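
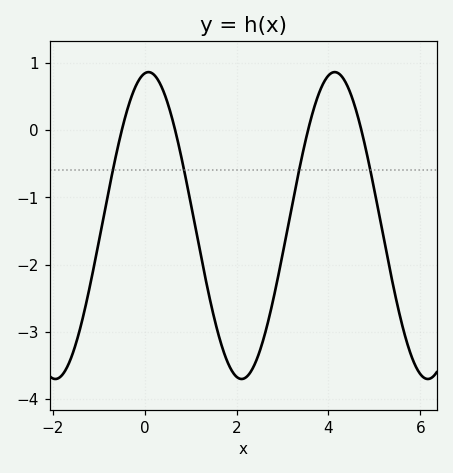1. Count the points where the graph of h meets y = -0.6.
4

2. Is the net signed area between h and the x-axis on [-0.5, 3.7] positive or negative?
negative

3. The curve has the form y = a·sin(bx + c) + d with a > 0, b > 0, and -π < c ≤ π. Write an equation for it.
y = 2.28sin(1.55x + 1.44) - 1.42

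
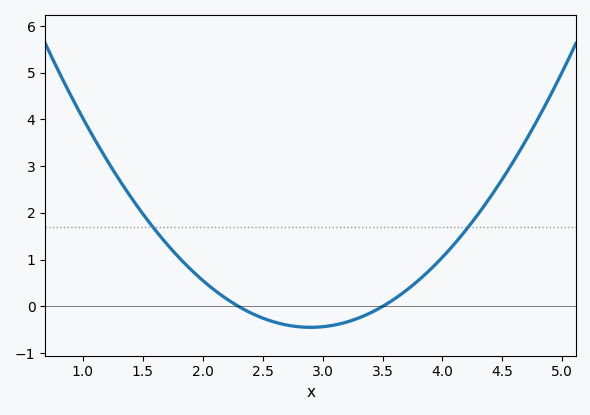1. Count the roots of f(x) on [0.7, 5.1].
2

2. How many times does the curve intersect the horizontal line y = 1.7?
2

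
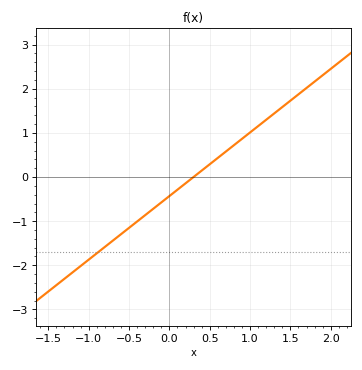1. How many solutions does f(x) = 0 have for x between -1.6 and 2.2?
1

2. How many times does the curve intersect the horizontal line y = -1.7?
1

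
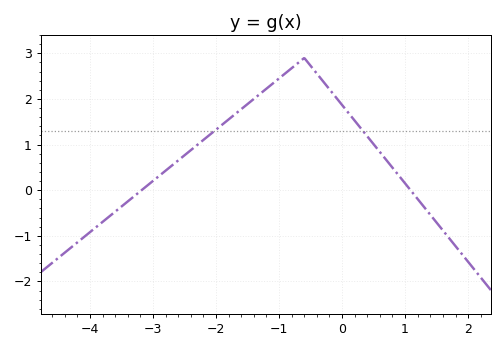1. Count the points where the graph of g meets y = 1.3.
2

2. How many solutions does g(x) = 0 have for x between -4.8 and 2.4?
2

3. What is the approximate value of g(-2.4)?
0.9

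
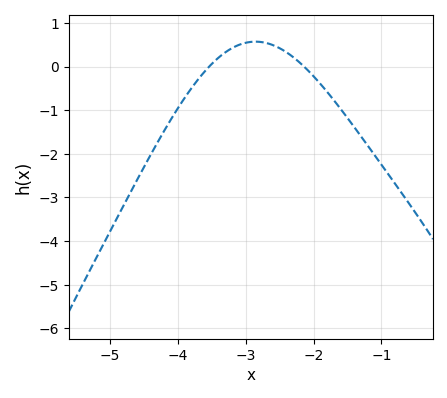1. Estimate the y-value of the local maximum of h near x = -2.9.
0.57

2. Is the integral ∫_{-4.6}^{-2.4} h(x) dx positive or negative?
negative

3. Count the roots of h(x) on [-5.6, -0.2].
2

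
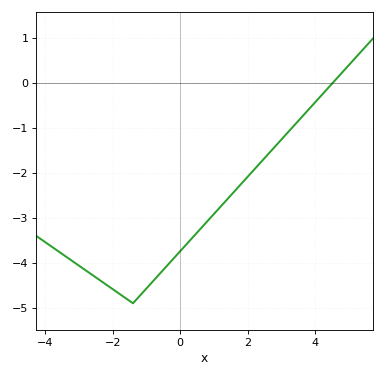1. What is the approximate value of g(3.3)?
-1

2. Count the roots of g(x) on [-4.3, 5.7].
1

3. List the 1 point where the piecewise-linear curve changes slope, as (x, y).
(-1.4, -4.9)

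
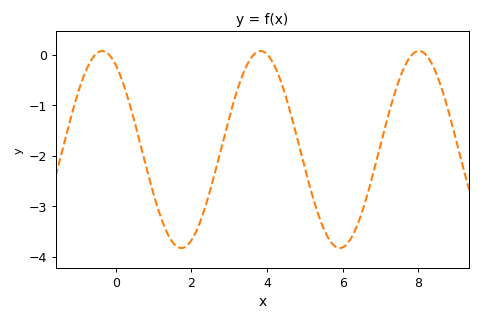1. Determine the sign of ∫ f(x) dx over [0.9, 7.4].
negative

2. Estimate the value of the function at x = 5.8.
-3.8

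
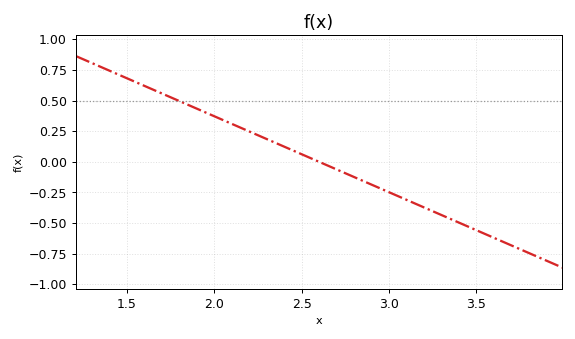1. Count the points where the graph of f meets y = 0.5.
1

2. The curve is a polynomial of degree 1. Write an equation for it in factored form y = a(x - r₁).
y = -0.62(x - 2.6)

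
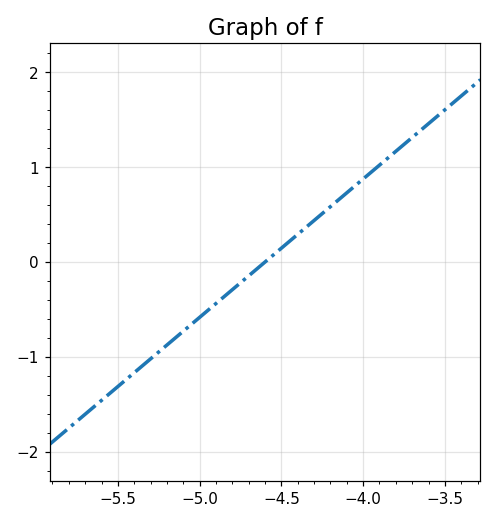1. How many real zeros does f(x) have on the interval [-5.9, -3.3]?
1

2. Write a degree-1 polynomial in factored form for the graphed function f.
y = 1.46(x + 4.6)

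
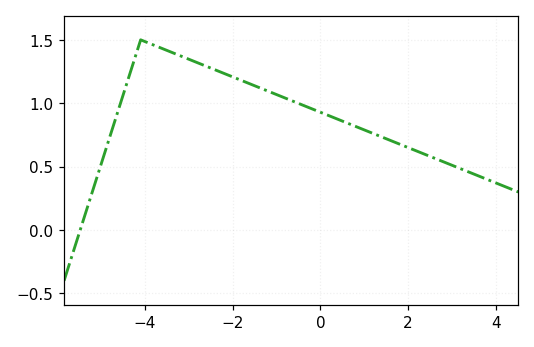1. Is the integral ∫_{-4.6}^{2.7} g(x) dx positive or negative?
positive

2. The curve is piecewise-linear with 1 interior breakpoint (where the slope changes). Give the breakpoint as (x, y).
(-4.1, 1.5)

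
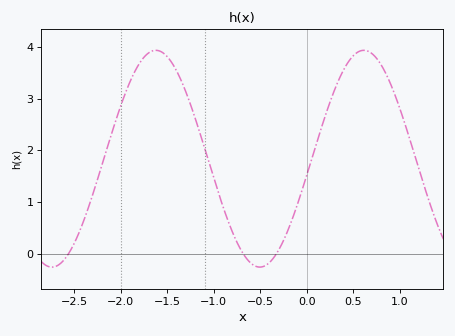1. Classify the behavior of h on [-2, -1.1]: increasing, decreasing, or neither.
neither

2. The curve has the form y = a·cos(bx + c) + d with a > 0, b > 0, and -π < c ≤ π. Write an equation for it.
y = 2.09cos(2.81x - 1.72) + 1.84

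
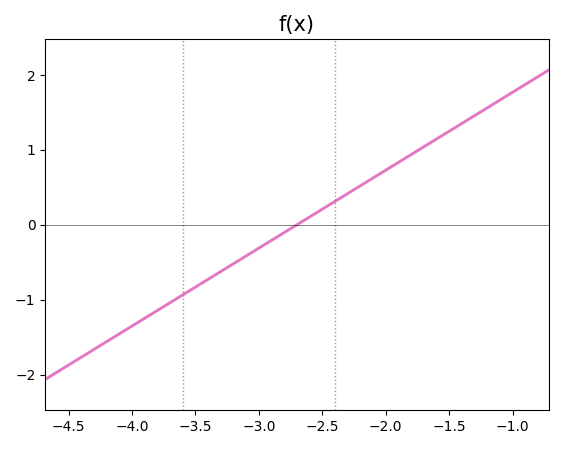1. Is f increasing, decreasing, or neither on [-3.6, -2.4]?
increasing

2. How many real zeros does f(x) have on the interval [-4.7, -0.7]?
1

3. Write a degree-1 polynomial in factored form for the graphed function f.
y = 1.04(x + 2.7)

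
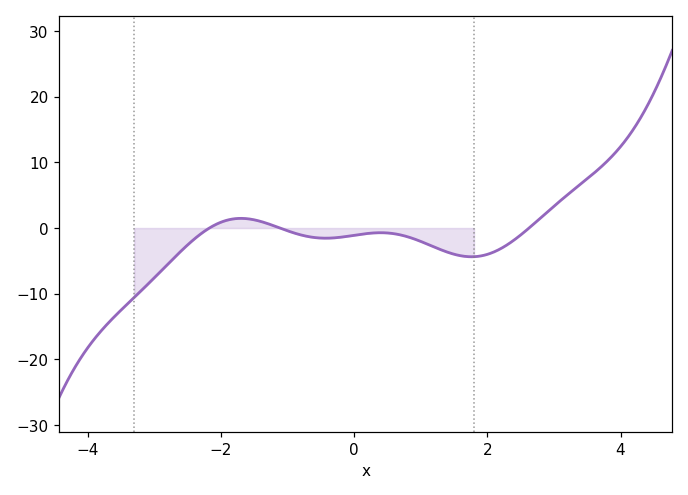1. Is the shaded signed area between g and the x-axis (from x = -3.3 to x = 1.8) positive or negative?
negative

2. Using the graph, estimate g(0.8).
-1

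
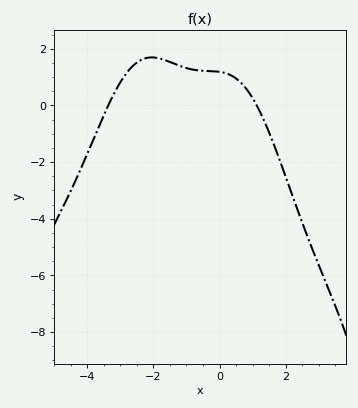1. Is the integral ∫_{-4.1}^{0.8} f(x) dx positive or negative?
positive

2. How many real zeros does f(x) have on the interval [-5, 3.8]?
2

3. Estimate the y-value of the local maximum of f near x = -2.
1.7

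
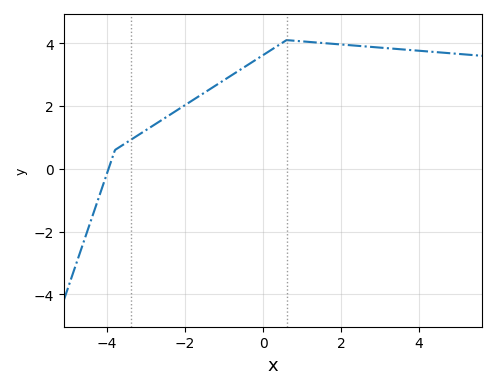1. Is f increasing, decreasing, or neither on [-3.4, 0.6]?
increasing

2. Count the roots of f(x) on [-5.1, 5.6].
1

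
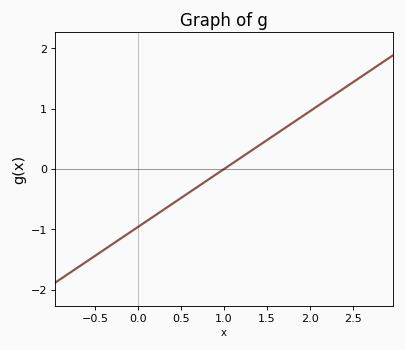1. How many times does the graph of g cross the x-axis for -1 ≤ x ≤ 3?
1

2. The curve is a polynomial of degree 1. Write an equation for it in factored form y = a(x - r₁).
y = 0.96(x - 1)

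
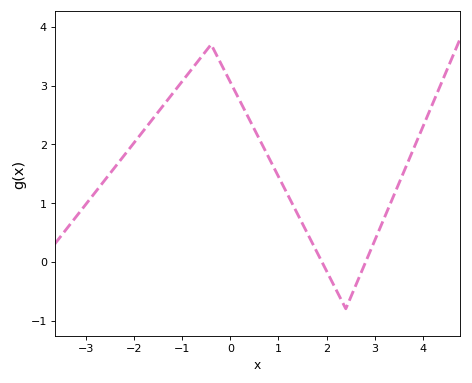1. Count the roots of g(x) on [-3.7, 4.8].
2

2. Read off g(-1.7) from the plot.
2.34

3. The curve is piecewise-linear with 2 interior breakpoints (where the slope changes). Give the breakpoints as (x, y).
(-0.4, 3.7); (2.4, -0.8)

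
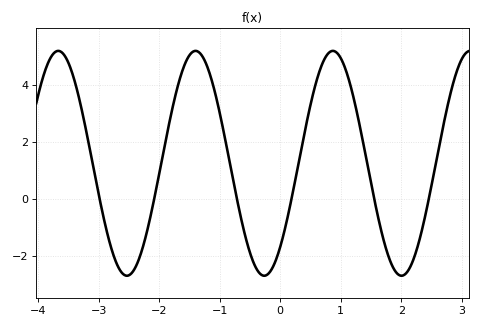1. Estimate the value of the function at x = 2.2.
-2.2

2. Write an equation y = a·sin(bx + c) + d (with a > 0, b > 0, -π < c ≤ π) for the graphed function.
y = 3.95sin(2.8x - 0.84) + 1.25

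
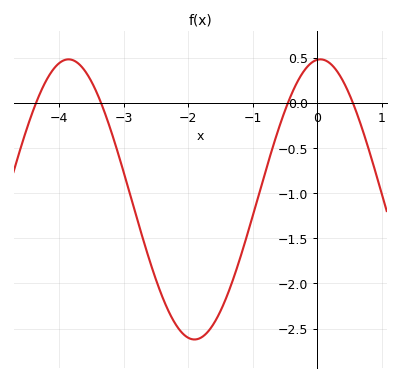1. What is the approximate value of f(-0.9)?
-1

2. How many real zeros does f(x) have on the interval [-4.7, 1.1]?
4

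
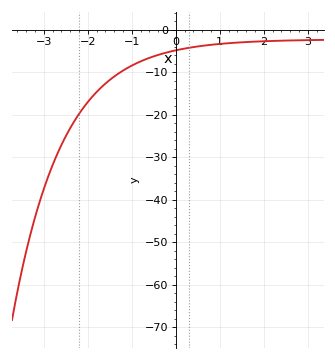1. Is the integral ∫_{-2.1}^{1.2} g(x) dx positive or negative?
negative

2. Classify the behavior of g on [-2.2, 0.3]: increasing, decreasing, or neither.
increasing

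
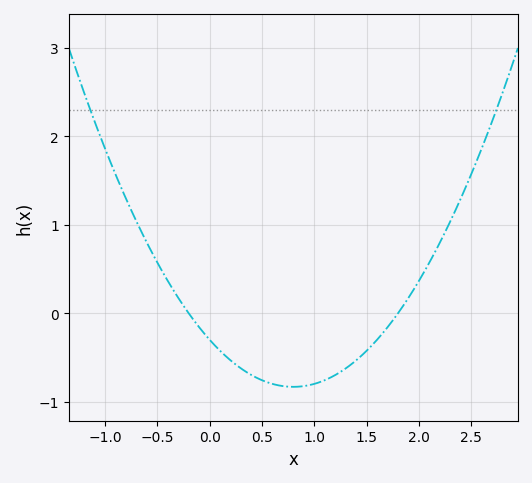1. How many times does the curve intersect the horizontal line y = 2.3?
2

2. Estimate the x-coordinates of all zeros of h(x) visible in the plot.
-0.2, 1.8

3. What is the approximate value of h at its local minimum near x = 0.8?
-0.83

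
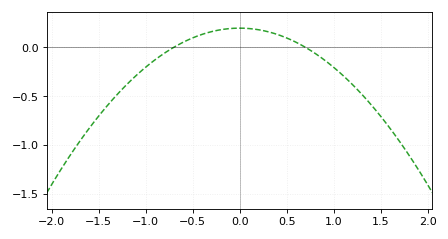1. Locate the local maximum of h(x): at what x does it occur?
0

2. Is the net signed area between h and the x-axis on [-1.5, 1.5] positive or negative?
negative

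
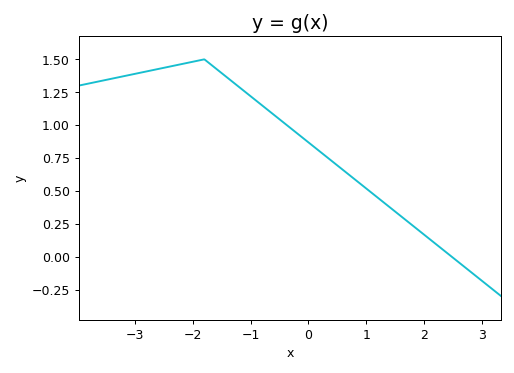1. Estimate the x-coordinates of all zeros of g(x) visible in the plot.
2.48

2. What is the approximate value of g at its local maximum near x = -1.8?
1.5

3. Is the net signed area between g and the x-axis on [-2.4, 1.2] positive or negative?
positive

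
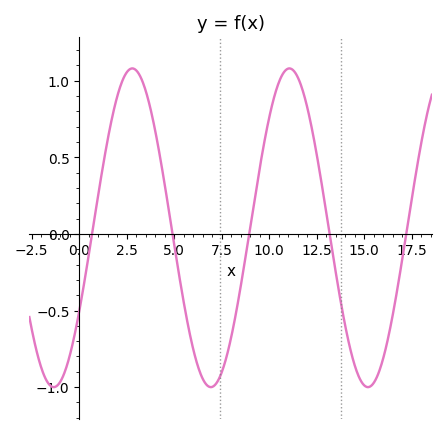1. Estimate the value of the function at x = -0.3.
-0.691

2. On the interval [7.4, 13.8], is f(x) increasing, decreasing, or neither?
neither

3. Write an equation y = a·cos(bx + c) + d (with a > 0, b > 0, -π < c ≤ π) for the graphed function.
y = 1.04cos(0.76x - 2.12) + 0.04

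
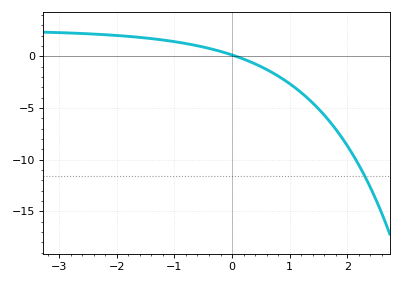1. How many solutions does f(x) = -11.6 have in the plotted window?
1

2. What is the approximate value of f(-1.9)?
1.98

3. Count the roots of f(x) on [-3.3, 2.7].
1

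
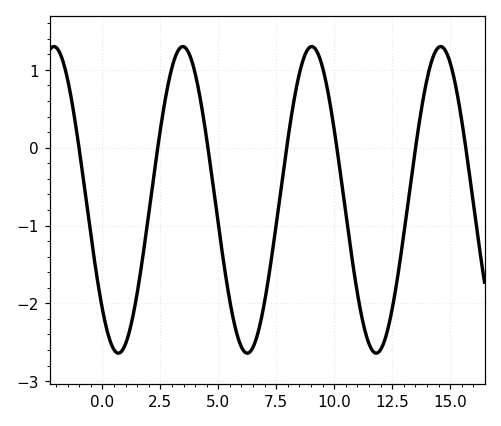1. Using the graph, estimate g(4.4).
0.31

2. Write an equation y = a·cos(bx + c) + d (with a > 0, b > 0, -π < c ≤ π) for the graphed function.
y = 1.97cos(1.13x + 2.36) - 0.67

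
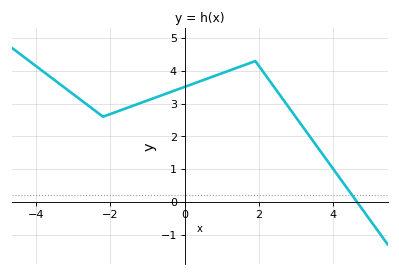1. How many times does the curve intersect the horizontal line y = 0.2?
1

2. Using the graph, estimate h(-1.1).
3.06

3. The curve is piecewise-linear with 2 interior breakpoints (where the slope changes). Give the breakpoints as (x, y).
(-2.2, 2.6); (1.9, 4.3)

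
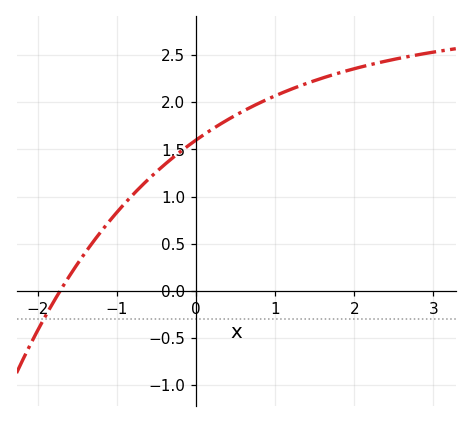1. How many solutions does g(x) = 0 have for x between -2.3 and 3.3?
1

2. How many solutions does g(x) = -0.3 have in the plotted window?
1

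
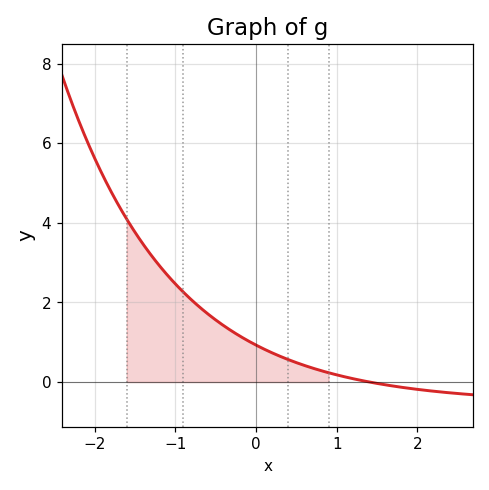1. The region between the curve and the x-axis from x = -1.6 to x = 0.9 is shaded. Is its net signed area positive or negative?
positive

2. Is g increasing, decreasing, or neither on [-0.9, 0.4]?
decreasing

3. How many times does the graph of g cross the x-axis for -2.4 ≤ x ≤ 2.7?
1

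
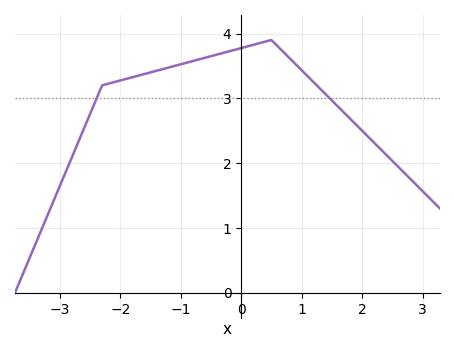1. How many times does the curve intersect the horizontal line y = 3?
2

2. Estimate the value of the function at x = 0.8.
3.62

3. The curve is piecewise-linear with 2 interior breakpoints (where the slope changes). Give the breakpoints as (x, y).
(-2.3, 3.2); (0.5, 3.9)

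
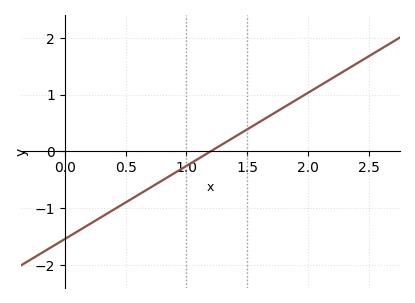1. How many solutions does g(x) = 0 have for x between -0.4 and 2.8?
1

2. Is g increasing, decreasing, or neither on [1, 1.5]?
increasing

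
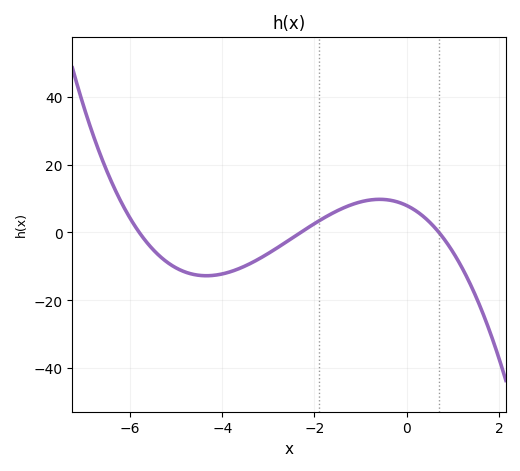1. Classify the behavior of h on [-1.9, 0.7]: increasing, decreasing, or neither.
neither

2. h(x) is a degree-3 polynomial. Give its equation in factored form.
y = -0.85(x + 5.8)(x + 2.3)(x - 0.7)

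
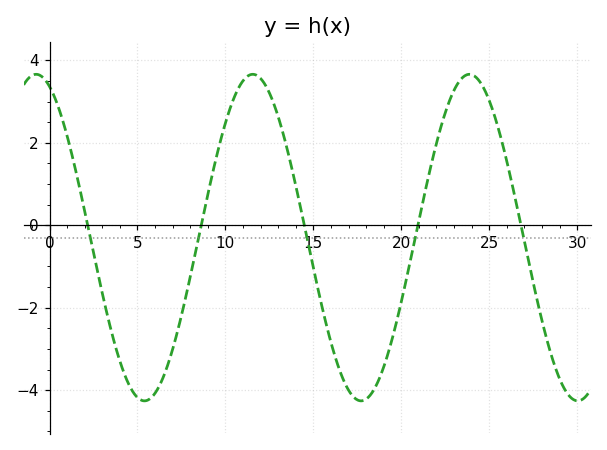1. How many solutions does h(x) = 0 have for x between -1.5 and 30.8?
5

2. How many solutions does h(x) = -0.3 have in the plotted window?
5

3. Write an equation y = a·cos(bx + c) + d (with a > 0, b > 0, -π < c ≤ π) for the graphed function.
y = 3.96cos(0.51x + 0.39) - 0.3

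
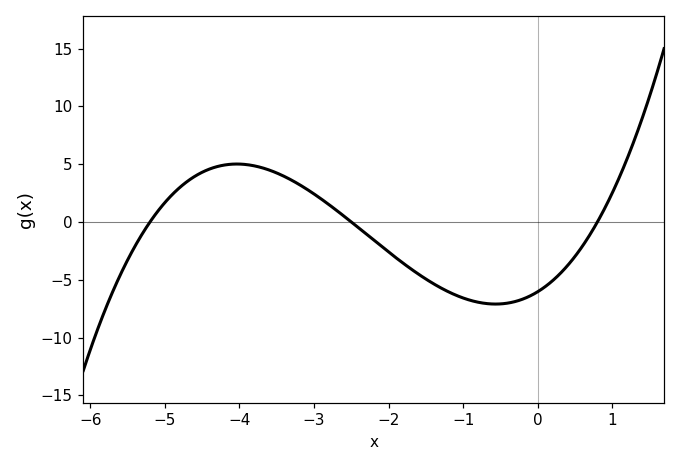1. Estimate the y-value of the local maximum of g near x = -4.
5.01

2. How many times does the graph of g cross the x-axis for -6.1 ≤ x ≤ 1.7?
3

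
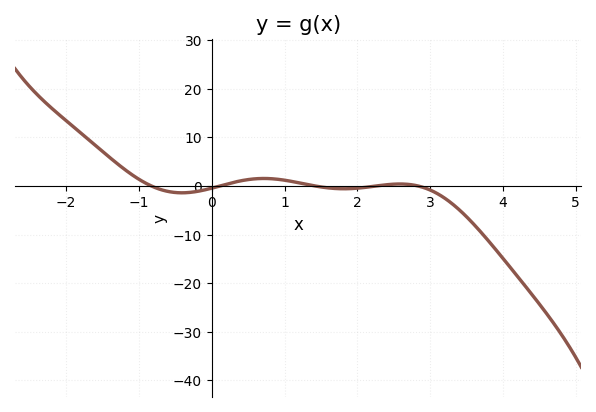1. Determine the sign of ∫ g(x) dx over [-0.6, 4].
negative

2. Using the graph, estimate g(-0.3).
-1.31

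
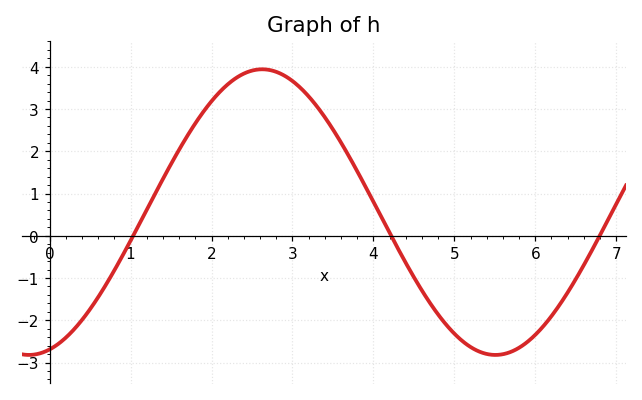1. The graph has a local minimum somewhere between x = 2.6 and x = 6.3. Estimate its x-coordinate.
5.51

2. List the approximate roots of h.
1.03, 4.22, 6.8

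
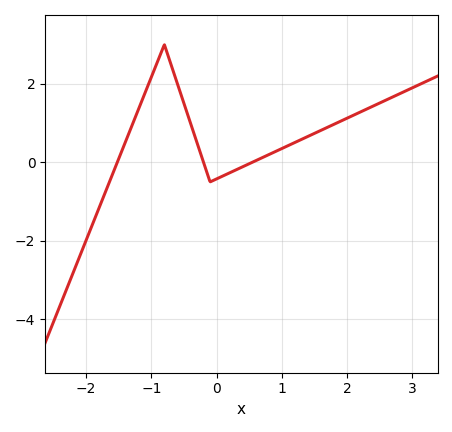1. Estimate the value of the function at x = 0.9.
0.274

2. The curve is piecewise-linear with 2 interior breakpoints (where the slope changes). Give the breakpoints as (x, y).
(-0.8, 3); (-0.1, -0.5)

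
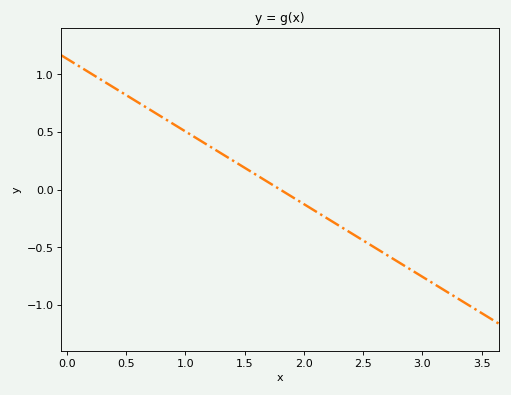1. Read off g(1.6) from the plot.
0.126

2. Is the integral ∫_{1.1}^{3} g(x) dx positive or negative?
negative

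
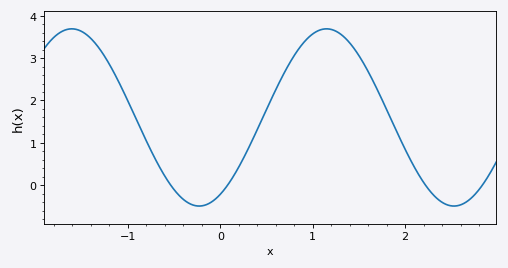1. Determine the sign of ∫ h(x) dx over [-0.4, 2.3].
positive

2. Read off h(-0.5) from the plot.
-0.102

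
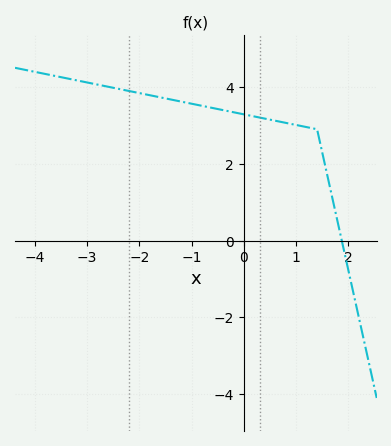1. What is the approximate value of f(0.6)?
3.12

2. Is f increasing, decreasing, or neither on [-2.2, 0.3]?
decreasing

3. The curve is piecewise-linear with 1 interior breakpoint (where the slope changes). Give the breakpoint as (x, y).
(1.4, 2.9)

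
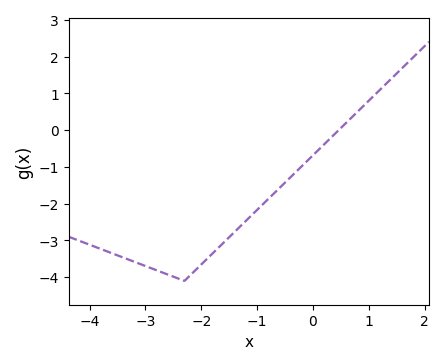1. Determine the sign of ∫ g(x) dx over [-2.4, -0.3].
negative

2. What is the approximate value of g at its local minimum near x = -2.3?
-4.1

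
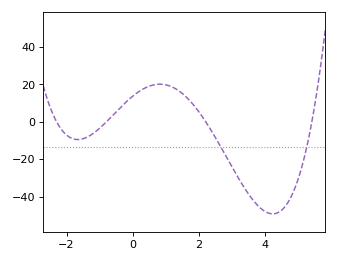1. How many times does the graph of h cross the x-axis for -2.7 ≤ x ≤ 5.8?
4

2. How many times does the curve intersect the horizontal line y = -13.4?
2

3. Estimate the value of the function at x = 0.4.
18.4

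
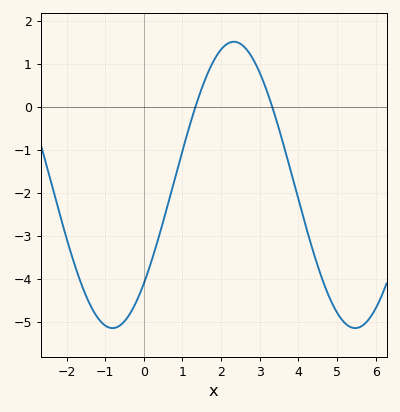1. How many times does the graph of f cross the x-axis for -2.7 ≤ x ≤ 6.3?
2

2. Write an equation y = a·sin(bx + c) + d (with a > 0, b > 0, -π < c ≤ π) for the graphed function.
y = 3.33sin(1x - 0.76) - 1.82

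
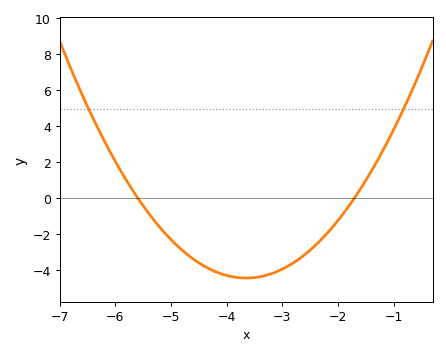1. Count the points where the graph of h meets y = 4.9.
2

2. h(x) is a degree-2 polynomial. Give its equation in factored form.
y = 1.17(x + 5.6)(x + 1.7)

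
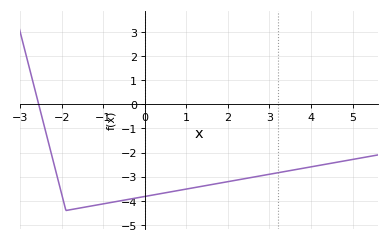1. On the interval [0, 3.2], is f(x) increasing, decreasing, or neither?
increasing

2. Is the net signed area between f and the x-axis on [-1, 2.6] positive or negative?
negative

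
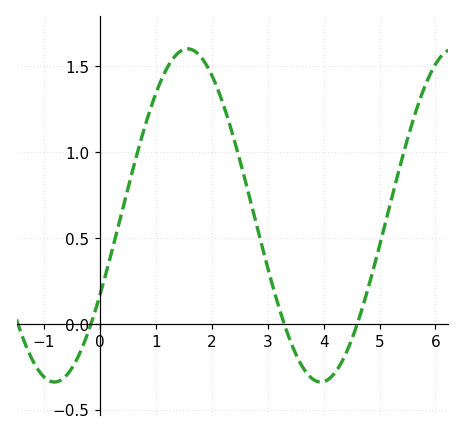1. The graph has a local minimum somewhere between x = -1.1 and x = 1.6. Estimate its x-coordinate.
-0.8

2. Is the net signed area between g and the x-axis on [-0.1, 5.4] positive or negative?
positive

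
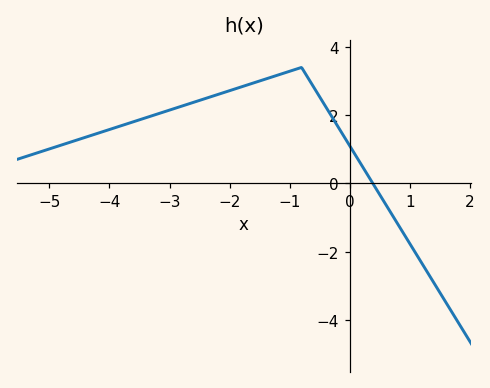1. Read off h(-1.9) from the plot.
2.8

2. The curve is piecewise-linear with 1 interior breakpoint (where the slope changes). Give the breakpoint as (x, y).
(-0.8, 3.4)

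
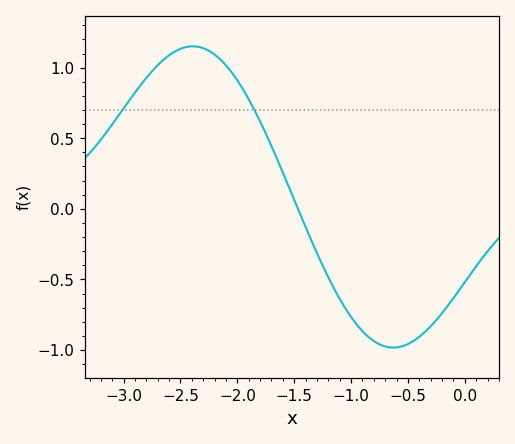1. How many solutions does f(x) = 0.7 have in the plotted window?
2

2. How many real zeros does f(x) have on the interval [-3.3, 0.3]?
1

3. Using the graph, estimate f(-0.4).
-0.907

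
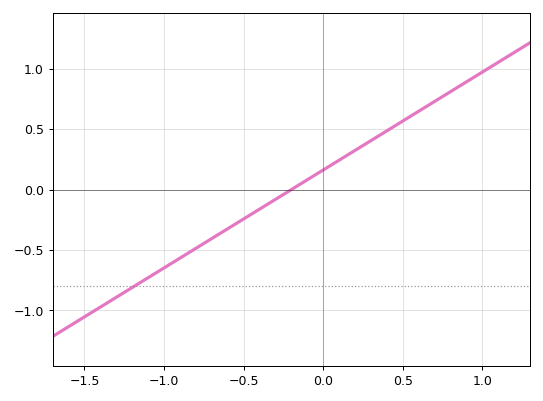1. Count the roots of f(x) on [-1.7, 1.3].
1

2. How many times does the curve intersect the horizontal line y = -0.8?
1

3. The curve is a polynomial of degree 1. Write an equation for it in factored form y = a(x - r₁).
y = 0.81(x + 0.2)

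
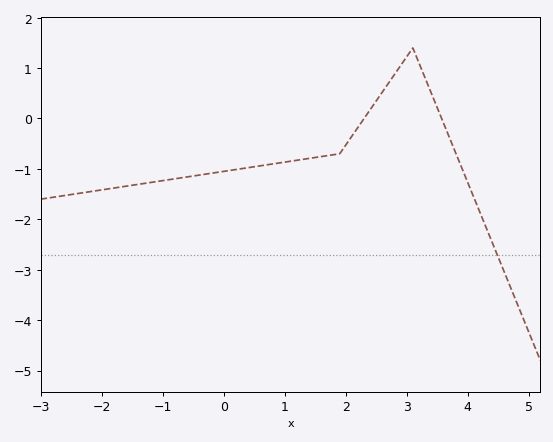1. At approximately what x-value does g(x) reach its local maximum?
3.1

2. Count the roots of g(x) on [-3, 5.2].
2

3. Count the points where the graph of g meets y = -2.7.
1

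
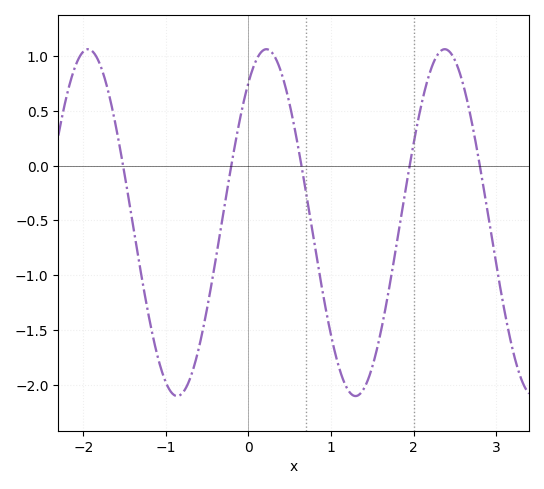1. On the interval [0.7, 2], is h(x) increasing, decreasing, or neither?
neither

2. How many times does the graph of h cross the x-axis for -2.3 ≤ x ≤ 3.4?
5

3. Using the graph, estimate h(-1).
-1.98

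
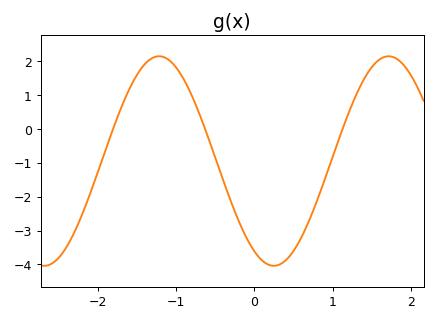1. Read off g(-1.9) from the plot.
-0.589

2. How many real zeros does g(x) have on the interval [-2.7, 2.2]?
3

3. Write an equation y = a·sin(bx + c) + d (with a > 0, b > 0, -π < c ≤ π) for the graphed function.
y = 3.09sin(2.14x - 2.1) - 0.95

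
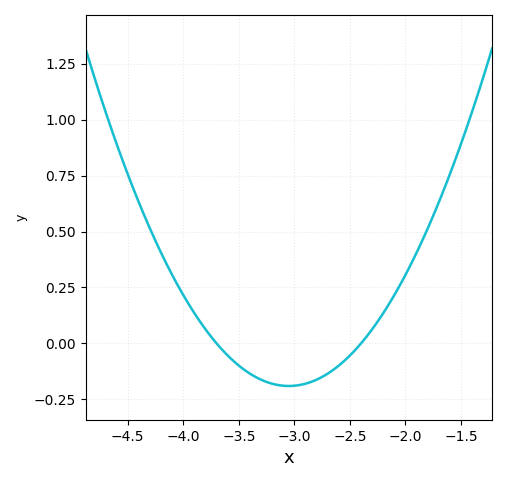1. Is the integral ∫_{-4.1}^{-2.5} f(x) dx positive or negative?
negative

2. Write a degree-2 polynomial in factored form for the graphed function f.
y = 0.45(x + 3.7)(x + 2.4)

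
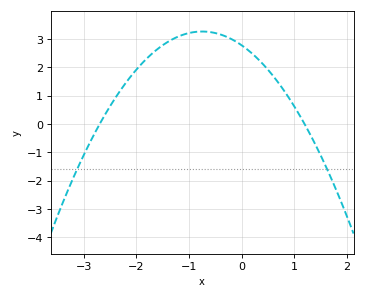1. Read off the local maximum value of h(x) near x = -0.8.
3.3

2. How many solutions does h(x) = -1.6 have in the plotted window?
2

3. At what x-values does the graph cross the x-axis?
-2.7, 1.2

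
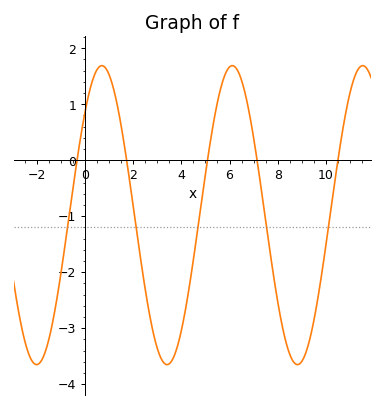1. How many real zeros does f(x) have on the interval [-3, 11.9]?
5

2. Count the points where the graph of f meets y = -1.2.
5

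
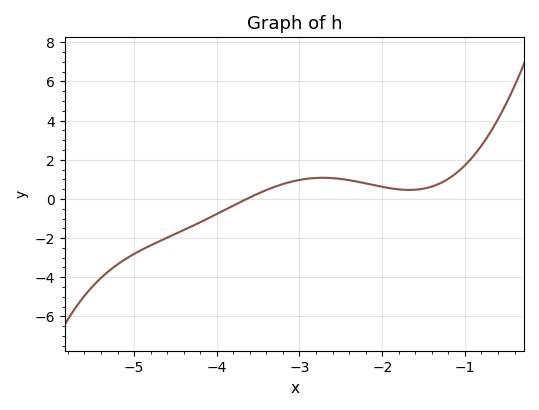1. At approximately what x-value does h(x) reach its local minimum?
-1.7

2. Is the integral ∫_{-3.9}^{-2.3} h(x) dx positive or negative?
positive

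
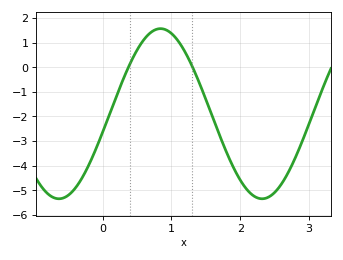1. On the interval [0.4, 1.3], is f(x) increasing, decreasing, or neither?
neither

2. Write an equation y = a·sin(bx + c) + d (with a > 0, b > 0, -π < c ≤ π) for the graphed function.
y = 3.46sin(2.13x - 0.222) - 1.89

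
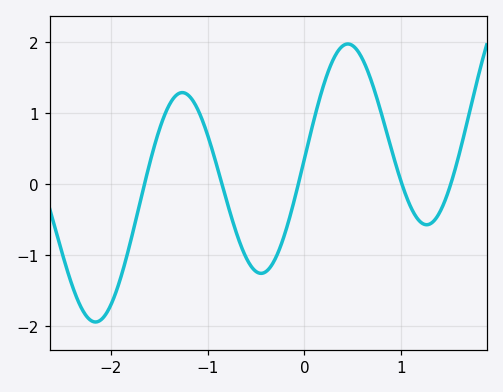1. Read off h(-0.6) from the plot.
-1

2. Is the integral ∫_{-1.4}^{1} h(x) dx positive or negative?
positive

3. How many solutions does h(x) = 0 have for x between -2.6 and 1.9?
5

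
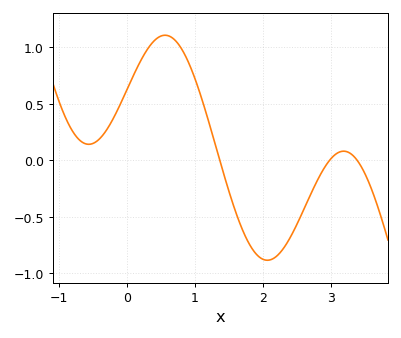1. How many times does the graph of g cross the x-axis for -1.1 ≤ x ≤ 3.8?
3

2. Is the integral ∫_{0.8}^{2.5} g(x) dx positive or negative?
negative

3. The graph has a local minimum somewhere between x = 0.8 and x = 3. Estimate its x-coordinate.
2.1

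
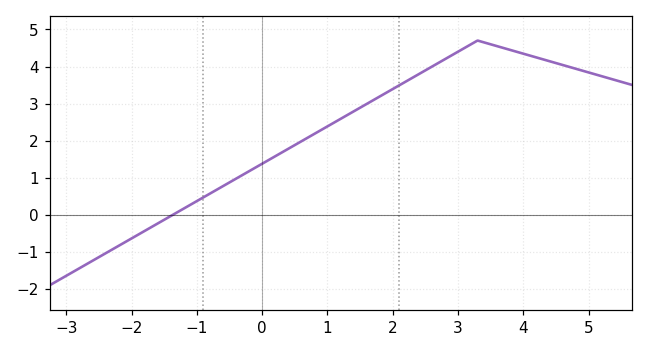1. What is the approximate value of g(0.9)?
2.28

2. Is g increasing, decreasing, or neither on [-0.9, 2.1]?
increasing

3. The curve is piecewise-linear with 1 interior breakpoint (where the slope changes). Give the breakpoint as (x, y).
(3.3, 4.7)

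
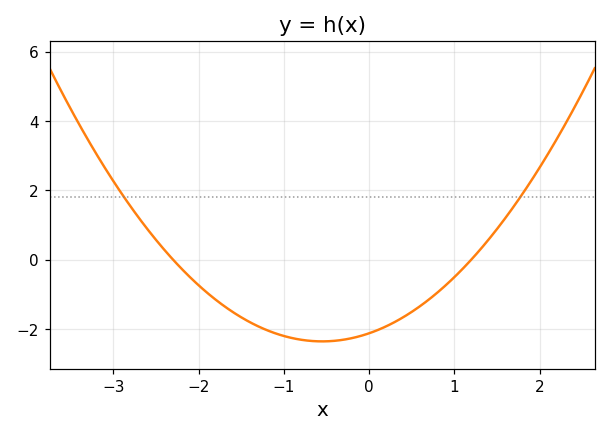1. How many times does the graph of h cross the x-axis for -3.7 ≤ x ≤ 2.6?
2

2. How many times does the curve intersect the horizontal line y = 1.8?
2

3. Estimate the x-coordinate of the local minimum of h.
-0.55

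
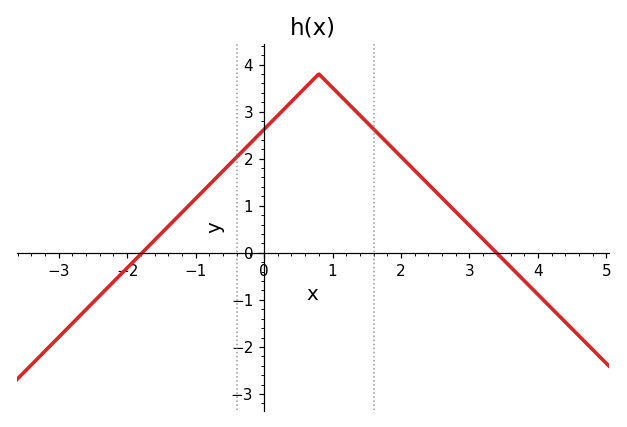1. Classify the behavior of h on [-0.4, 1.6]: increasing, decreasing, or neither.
neither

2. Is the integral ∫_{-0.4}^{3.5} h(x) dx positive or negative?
positive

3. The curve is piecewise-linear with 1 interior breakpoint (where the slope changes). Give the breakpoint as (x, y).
(0.8, 3.8)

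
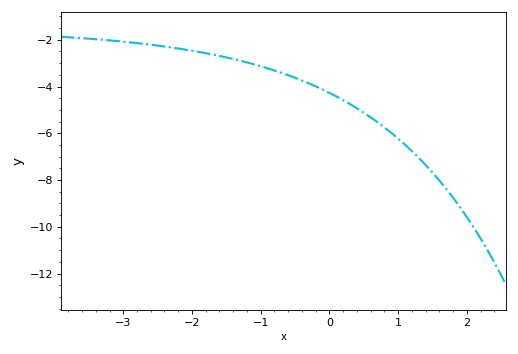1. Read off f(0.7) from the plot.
-5.6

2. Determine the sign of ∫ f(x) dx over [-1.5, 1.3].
negative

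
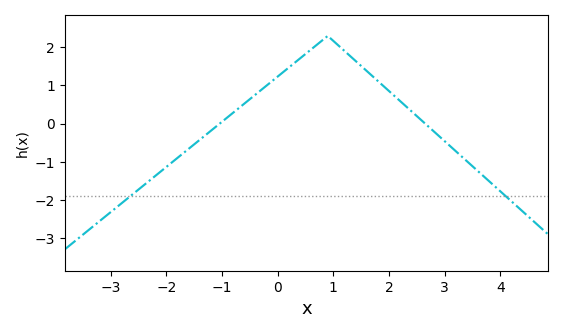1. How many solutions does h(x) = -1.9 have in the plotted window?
2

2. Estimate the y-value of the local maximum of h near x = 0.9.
2.3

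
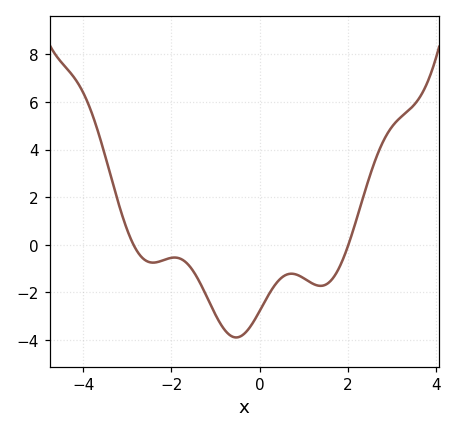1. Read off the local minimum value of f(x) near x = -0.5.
-3.89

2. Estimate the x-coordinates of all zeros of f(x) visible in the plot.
-2.86, 2.01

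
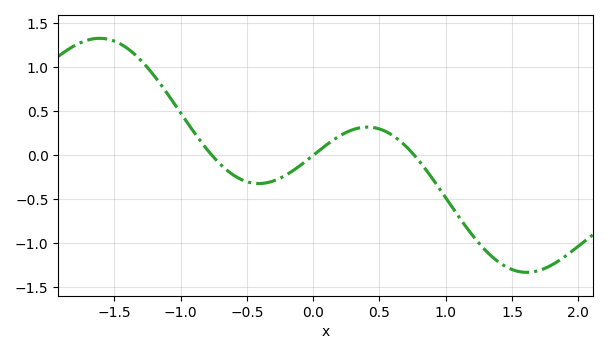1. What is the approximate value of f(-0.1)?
-0.1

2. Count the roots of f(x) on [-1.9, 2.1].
3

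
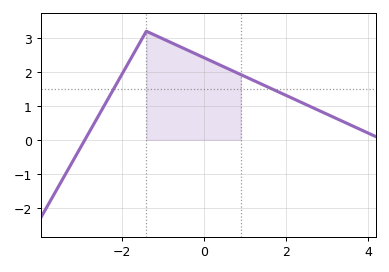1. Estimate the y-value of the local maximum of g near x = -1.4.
3.2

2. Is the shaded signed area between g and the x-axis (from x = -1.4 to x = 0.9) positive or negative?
positive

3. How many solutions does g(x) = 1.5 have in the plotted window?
2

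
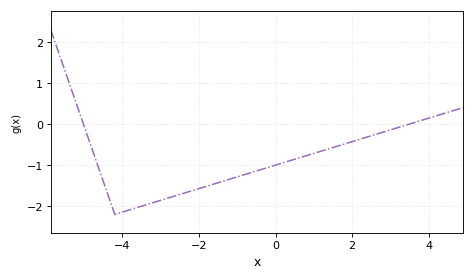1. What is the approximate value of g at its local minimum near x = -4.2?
-2.2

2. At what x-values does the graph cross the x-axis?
-5.02, 3.49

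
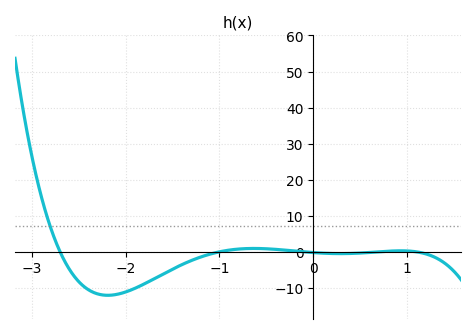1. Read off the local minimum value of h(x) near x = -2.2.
-12.1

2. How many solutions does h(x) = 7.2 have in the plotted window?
1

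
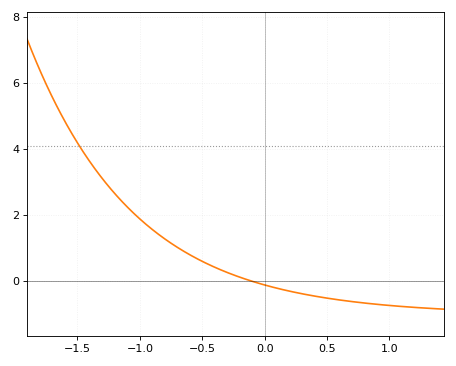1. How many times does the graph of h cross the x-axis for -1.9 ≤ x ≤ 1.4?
1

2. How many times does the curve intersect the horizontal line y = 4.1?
1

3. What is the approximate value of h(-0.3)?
0.2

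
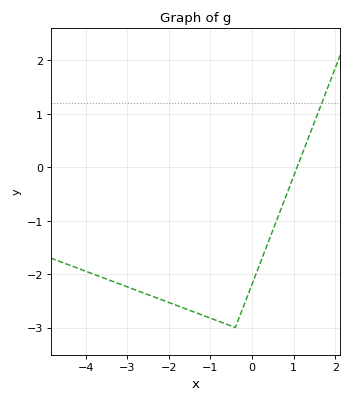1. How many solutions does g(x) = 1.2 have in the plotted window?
1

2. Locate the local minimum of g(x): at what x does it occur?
-0.402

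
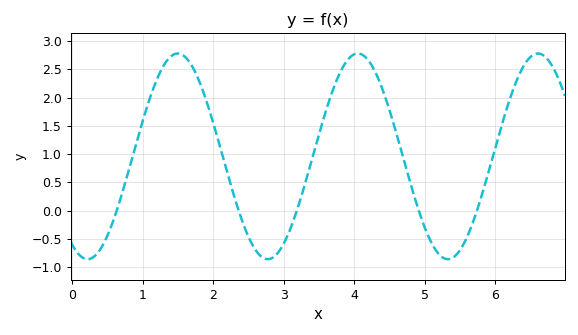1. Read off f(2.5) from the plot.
-0.461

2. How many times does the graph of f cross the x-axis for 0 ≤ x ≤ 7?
5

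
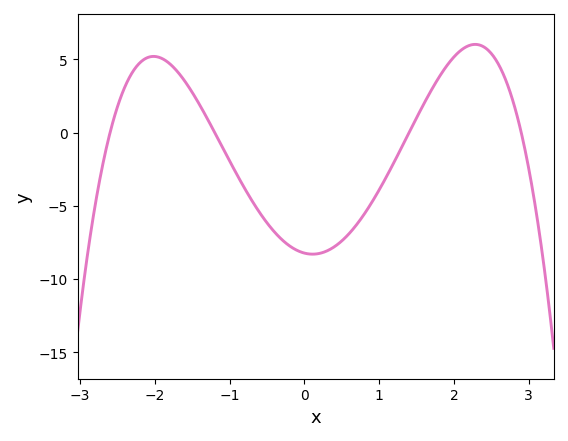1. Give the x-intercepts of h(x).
-2.6, -1.2, 1.4, 2.9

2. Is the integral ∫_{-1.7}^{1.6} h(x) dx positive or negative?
negative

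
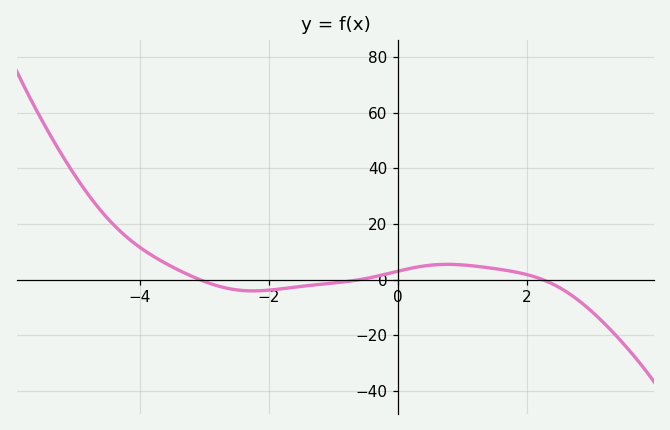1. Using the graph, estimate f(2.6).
-4.25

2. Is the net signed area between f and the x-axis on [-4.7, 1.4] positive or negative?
positive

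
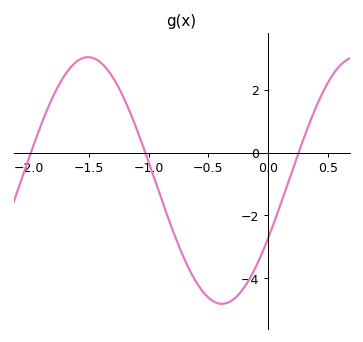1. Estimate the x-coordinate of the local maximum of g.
-1.5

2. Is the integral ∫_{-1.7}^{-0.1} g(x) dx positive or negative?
negative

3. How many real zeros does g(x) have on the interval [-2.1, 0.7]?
3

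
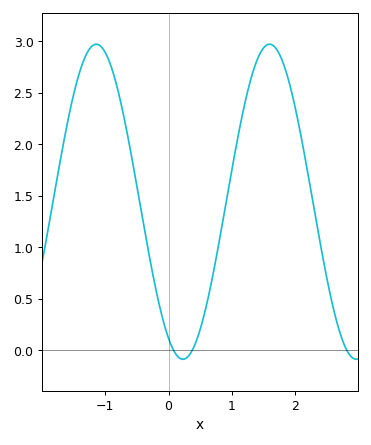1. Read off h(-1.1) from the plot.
2.96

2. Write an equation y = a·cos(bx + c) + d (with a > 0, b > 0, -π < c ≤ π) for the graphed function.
y = 1.53cos(2.3x + 2.62) + 1.44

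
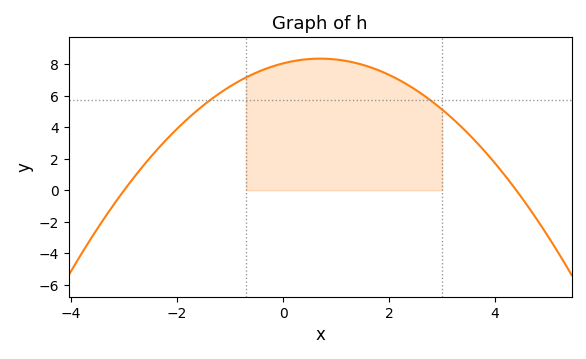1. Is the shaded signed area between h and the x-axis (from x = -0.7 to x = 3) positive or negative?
positive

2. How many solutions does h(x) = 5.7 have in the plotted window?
2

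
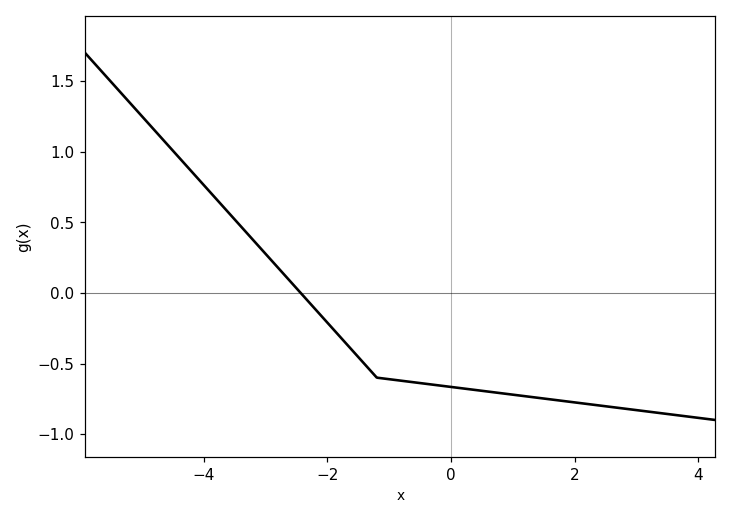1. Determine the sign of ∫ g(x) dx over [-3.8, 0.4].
negative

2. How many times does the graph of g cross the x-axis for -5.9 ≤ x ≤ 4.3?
1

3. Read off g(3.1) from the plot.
-0.85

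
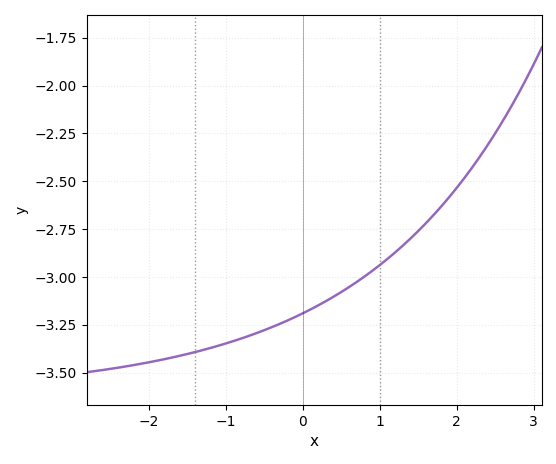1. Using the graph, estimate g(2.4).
-2.31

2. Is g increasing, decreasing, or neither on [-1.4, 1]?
increasing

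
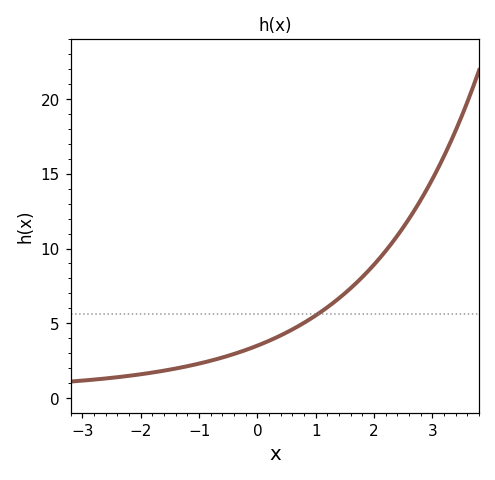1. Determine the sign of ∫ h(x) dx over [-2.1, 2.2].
positive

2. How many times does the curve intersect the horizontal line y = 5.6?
1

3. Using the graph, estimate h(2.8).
13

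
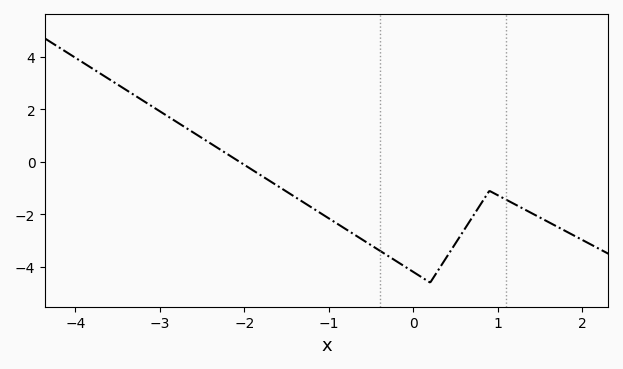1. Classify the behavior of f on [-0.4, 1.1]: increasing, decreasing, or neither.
neither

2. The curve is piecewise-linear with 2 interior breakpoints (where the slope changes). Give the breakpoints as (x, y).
(0.2, -4.6); (0.9, -1.1)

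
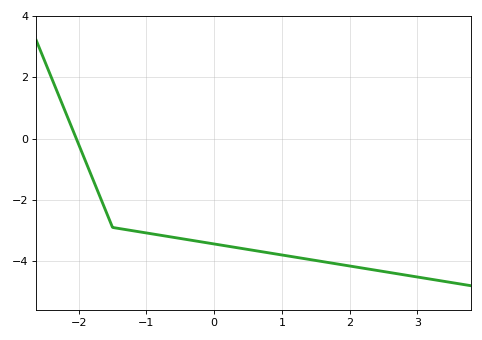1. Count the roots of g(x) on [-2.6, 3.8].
1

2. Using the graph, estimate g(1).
-3.8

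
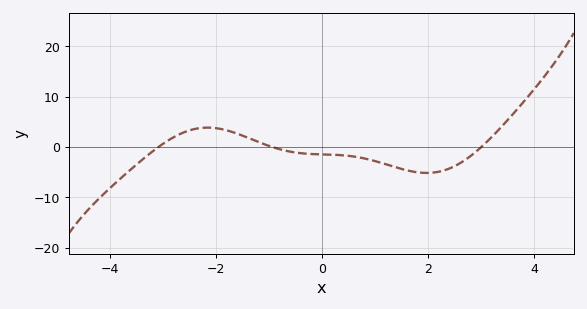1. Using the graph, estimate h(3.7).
7.66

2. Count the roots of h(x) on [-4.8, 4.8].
3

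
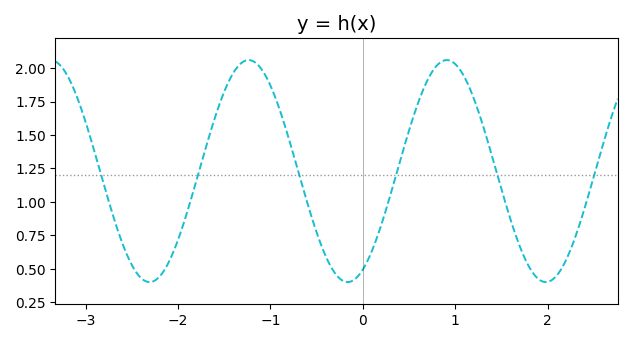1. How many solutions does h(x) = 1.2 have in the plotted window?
6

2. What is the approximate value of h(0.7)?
1.91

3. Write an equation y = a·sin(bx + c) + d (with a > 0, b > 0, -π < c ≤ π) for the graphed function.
y = 0.83sin(2.93x - 1.09) + 1.23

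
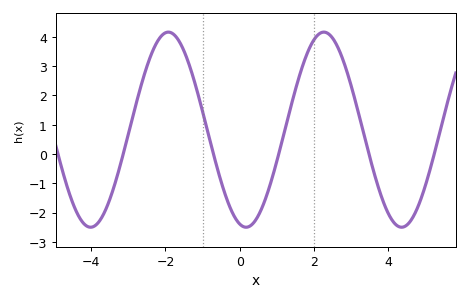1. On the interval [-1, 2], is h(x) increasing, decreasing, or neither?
neither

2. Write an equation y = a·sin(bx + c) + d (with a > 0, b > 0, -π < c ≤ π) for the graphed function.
y = 3.33sin(1.5x - 1.8) + 0.83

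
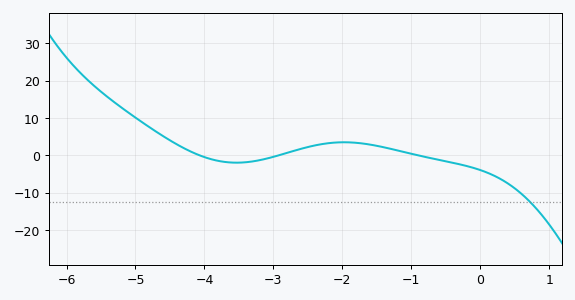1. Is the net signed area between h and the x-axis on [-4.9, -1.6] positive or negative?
positive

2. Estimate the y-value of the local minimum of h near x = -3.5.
-2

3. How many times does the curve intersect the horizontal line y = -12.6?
1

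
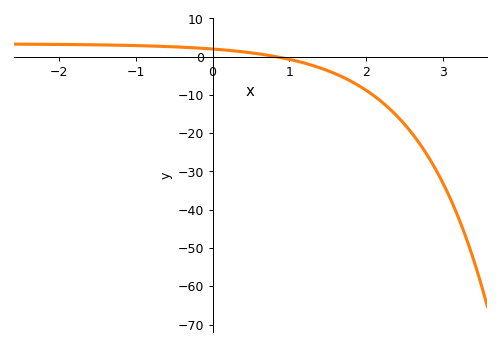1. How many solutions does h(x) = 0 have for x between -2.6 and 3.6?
1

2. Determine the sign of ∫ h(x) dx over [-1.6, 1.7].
positive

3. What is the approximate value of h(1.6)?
-4.51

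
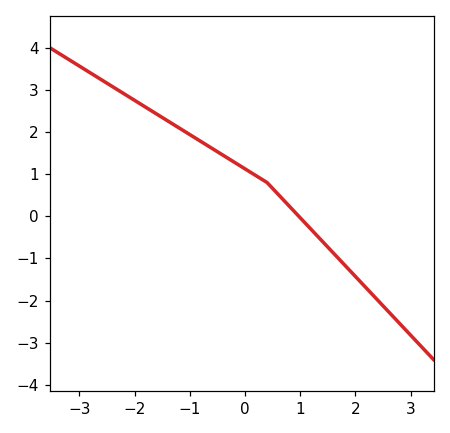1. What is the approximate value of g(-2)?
2.7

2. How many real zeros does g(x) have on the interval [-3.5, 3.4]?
1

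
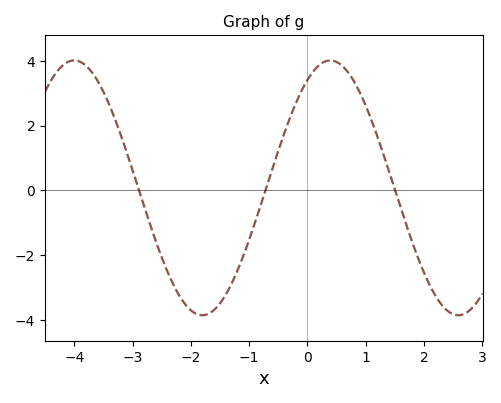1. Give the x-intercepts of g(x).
-2.8, -0.8, 1.6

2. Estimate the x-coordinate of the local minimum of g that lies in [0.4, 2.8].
2.6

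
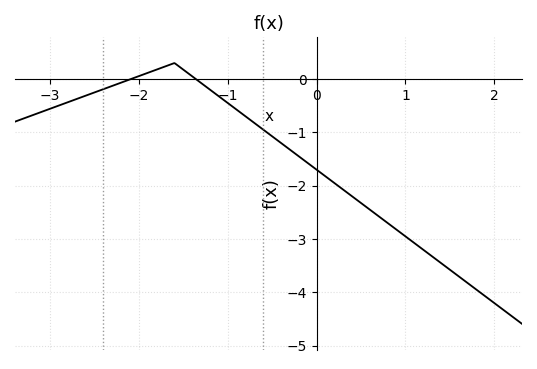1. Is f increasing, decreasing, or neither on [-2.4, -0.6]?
neither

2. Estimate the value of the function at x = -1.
-0.451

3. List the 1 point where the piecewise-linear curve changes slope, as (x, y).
(-1.6, 0.3)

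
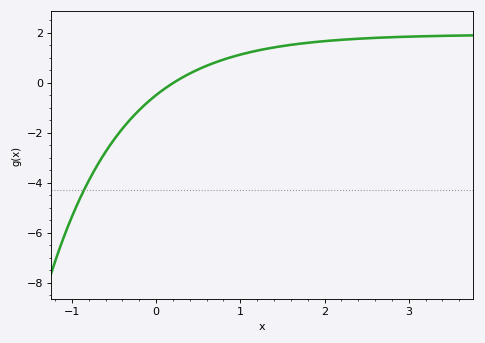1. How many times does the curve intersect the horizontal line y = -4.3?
1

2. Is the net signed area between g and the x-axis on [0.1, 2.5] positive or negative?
positive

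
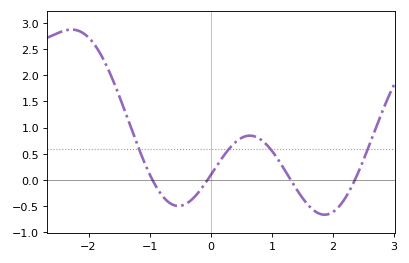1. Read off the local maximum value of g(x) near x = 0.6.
0.85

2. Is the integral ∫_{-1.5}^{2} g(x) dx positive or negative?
positive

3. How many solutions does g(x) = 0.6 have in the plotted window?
4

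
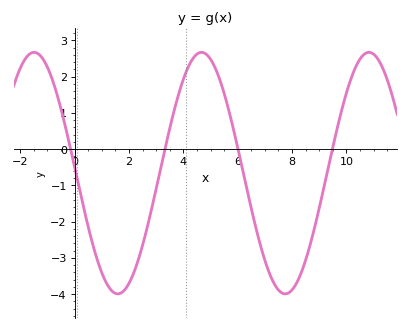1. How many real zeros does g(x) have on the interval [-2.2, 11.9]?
4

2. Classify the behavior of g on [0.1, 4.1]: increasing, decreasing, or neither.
neither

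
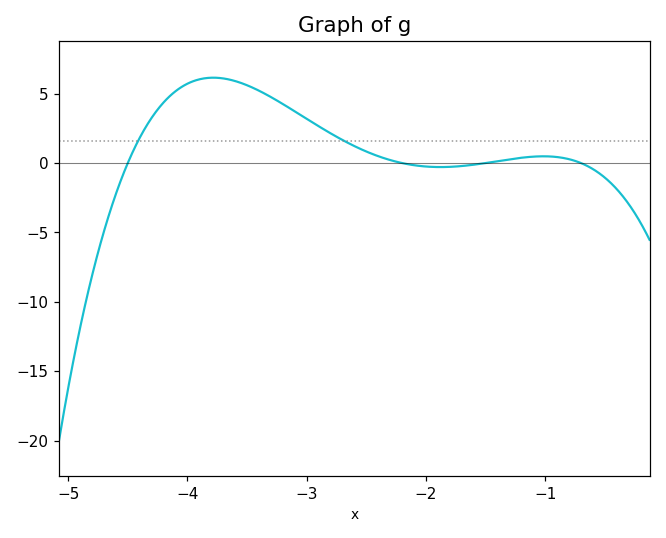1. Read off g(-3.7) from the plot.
6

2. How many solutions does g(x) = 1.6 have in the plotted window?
2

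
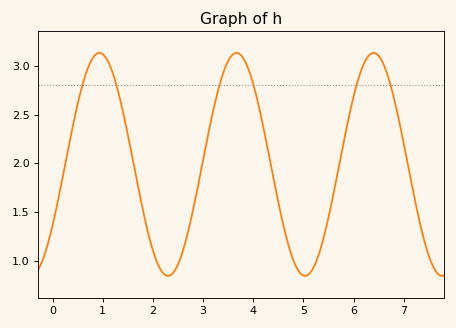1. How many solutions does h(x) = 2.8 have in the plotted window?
6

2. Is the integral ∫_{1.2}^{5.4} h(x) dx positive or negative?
positive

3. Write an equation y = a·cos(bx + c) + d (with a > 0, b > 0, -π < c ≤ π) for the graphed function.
y = 1.14cos(2.3x - 2.15) + 1.99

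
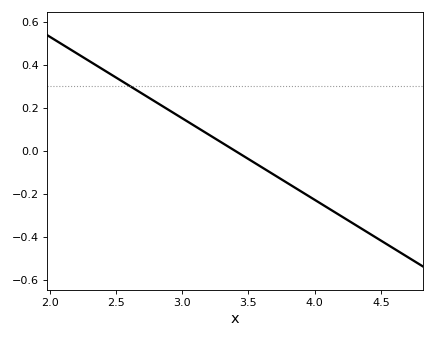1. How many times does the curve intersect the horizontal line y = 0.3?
1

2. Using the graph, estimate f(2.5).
0.342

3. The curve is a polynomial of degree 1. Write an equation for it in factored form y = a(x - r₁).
y = -0.38(x - 3.4)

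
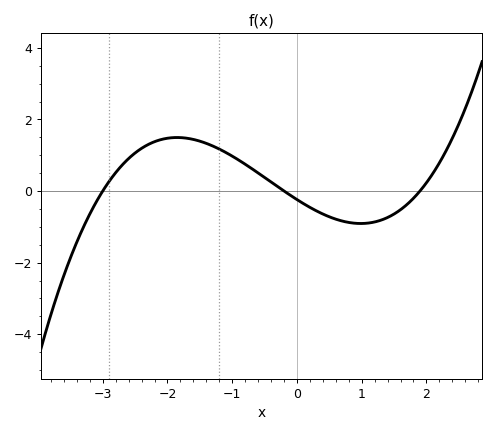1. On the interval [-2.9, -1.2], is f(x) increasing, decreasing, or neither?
neither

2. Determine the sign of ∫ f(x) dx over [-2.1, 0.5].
positive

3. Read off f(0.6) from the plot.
-0.8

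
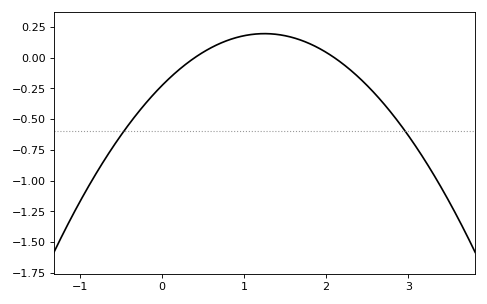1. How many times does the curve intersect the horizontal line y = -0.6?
2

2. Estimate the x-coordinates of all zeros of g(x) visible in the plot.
0.4, 2.1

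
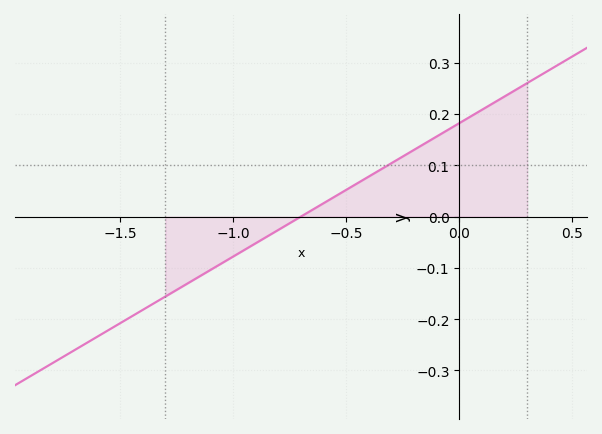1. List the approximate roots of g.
-0.7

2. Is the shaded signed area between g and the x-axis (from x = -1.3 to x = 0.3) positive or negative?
positive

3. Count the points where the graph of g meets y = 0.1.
1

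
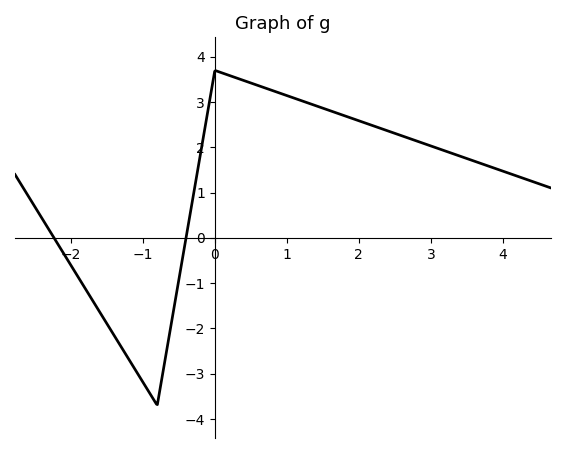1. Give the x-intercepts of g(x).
-2.23, -0.4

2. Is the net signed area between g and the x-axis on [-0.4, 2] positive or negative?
positive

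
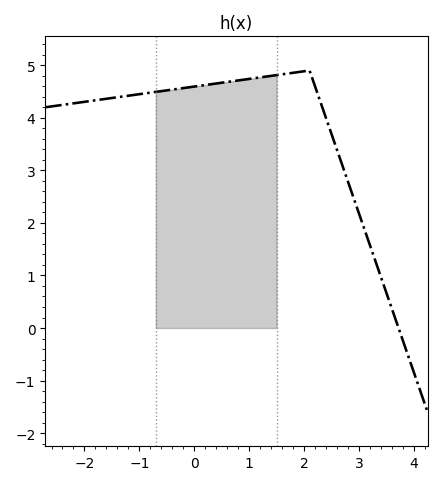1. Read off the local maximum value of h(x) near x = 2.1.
4.9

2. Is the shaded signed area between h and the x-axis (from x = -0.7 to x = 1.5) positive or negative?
positive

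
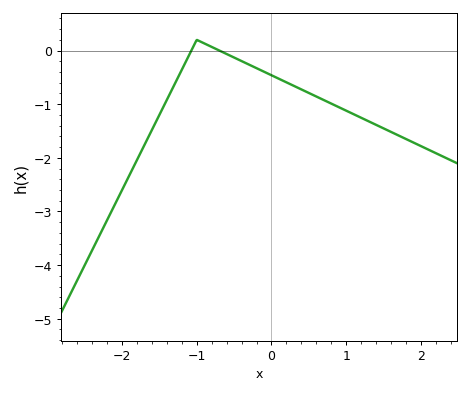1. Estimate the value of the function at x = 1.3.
-1.3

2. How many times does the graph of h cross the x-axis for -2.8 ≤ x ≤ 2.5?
2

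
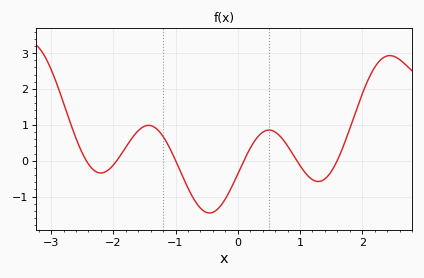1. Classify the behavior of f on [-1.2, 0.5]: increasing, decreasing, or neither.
neither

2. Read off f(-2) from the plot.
-0.121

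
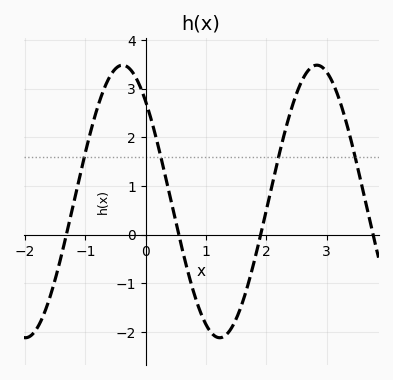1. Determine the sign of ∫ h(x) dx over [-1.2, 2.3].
positive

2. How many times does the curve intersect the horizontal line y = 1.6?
4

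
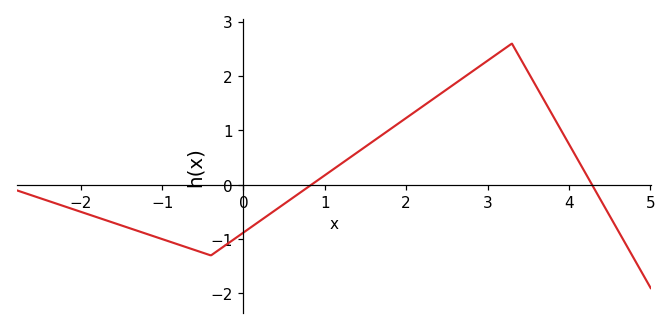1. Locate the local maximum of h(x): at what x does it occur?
3.3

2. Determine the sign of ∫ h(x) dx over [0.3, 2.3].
positive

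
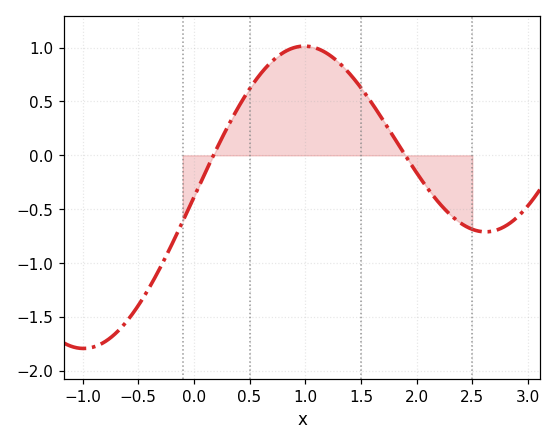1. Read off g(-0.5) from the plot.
-1.4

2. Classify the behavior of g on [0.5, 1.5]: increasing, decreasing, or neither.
neither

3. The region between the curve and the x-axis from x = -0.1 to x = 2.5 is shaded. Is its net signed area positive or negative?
positive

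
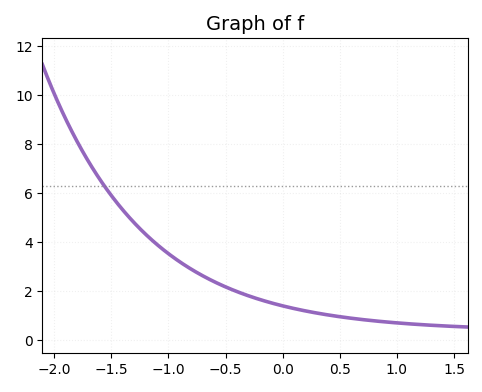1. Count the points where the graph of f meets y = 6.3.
1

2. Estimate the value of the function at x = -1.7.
7.28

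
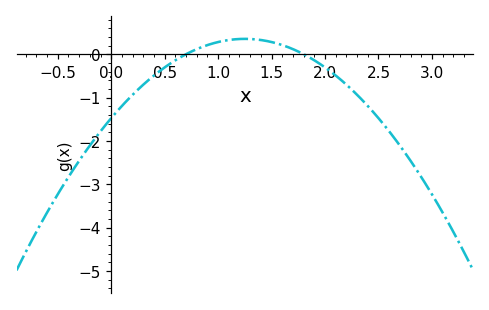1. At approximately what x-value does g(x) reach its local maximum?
1.25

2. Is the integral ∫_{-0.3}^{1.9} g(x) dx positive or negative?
negative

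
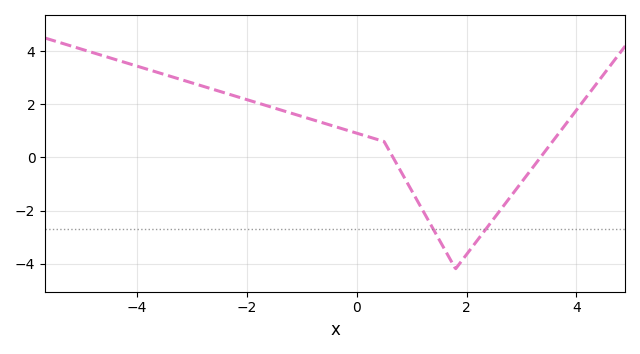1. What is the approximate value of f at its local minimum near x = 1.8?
-4.2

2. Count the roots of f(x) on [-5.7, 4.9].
2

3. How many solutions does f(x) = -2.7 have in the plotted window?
2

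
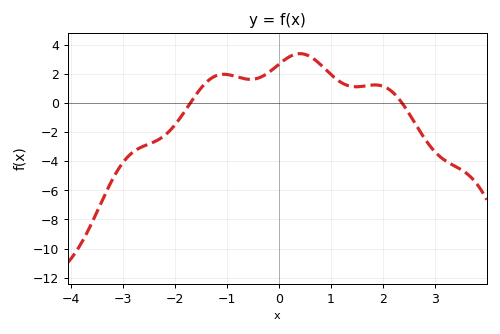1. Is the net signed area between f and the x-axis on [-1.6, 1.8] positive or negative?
positive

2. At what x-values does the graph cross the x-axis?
-1.8, 2.4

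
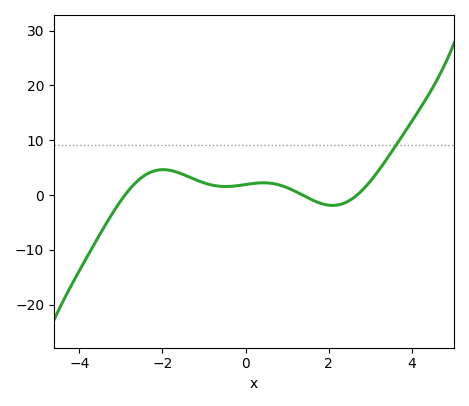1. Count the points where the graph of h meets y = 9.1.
1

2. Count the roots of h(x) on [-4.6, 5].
3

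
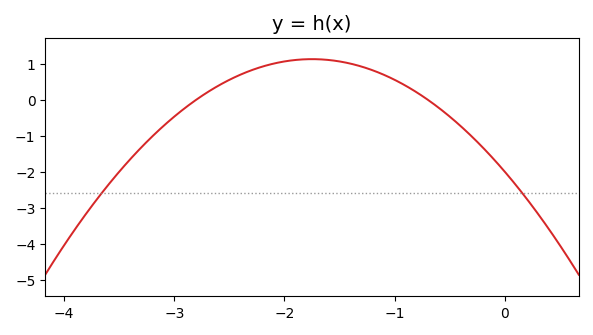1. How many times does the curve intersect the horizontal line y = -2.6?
2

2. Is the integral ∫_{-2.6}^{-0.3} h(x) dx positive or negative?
positive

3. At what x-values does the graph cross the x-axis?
-2.8, -0.7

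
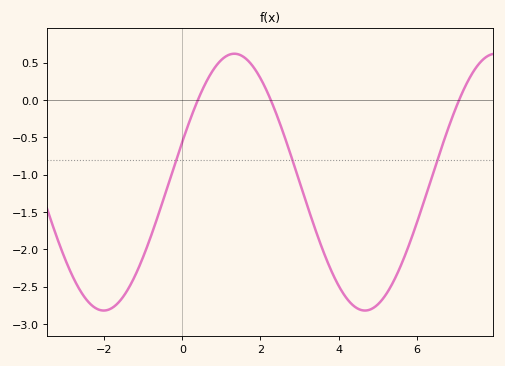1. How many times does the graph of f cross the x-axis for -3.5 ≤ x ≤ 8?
3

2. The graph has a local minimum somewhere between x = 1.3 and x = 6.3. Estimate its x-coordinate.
4.67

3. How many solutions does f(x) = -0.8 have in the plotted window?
3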